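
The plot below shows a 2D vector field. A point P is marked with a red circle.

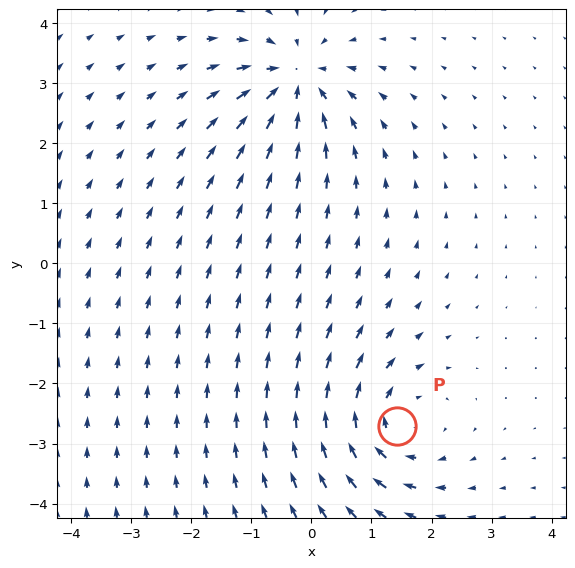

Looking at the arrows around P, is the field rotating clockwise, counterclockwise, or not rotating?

Near P at (1.4, -2.7) the arrows circulate clockwise. The curl (z-component) there is about -4; negative curl means clockwise rotation.

clockwise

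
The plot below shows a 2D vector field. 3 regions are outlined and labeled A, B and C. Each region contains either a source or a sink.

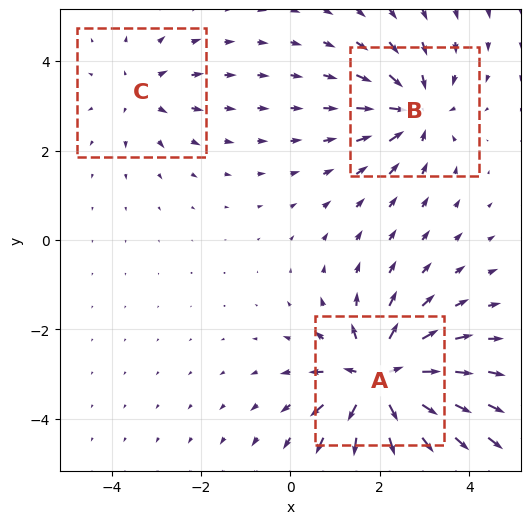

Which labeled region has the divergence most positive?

Divergence at each region's feature centre — A: about +6, B: about -4, C: about +2. Region A is most positive.

A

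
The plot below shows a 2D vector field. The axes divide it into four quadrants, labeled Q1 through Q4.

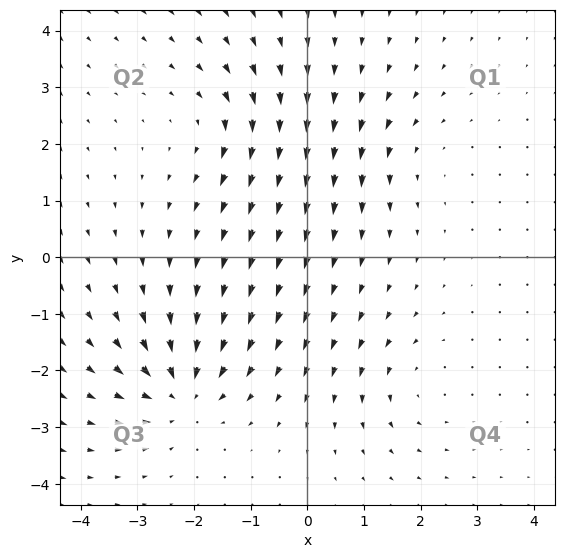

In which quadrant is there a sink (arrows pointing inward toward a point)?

Q3

The sink sits at approximately (-2.2, -2.3), which lies in quadrant Q3. The divergence there is about -6, negative as expected for a sink.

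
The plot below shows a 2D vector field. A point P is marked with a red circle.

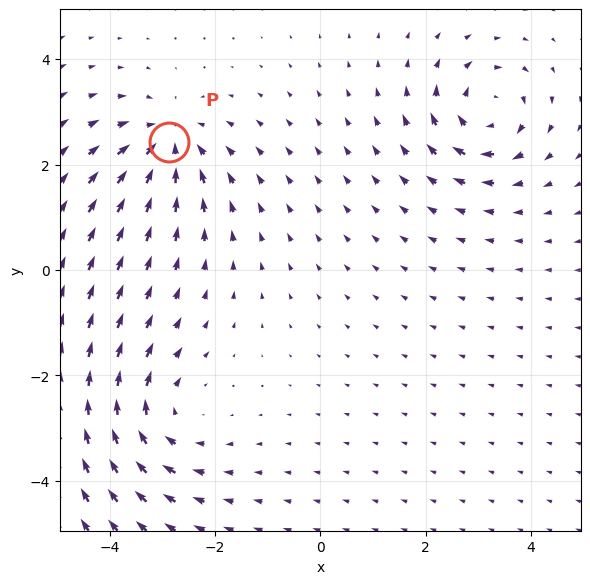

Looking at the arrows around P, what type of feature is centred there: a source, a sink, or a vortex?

sink

At P (-2.9, 2.4) the arrows converge inward. Divergence about -5, curl ≈0 — negative divergence with near-zero curl is a sink.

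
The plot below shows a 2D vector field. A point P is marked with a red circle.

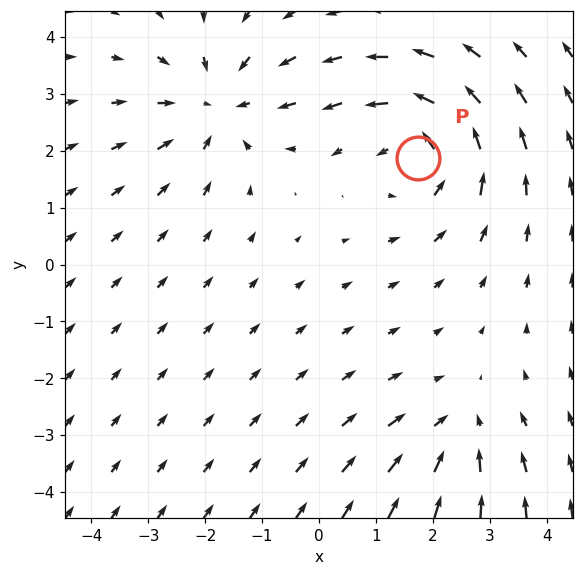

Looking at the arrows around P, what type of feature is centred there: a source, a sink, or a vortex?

At P (1.7, 1.9) the arrows circulate counterclockwise. Divergence ≈0, curl about +5 — near-zero divergence with nonzero curl is a vortex.

vortex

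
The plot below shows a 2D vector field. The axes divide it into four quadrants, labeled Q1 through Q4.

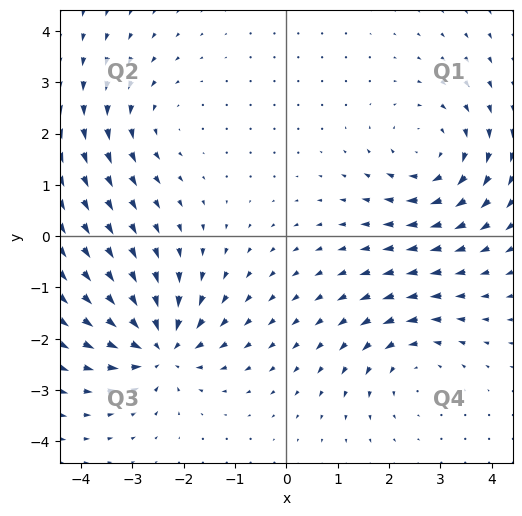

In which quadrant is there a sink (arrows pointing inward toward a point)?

Q3

The sink sits at approximately (-2.4, -2.2), which lies in quadrant Q3. The divergence there is about -6, negative as expected for a sink.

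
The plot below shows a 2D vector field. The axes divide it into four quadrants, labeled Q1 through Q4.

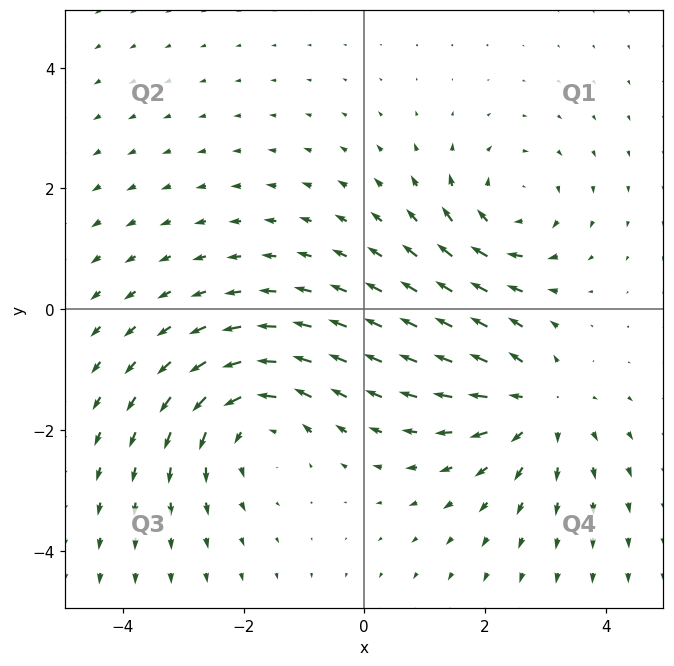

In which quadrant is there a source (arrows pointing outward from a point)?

Q4

The source sits at approximately (2.9, -1.6), which lies in quadrant Q4. The divergence there is about +4, positive as expected for a source.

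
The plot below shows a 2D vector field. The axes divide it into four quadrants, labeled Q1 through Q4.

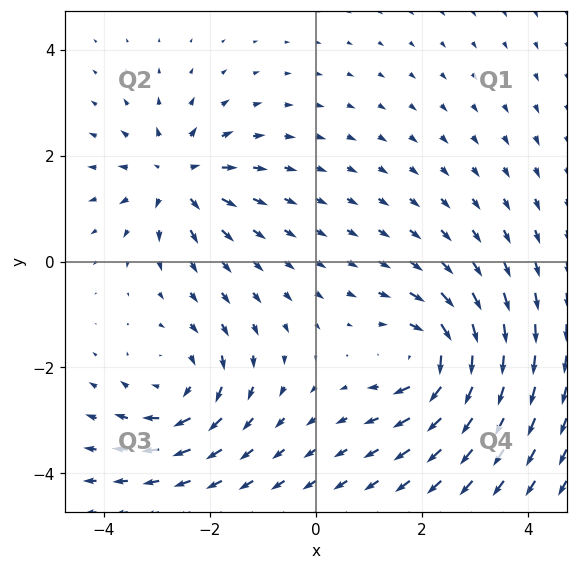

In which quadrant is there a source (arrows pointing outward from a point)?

The source sits at approximately (-2.6, 1.6), which lies in quadrant Q2. The divergence there is about +4, positive as expected for a source.

Q2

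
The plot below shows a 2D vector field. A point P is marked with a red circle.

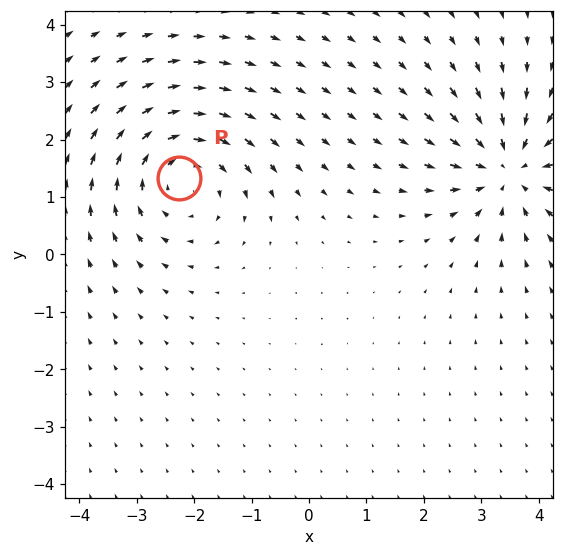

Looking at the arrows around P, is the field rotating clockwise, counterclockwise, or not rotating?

clockwise

Near P at (-2.3, 1.3) the arrows circulate clockwise. The curl (z-component) there is about -4; negative curl means clockwise rotation.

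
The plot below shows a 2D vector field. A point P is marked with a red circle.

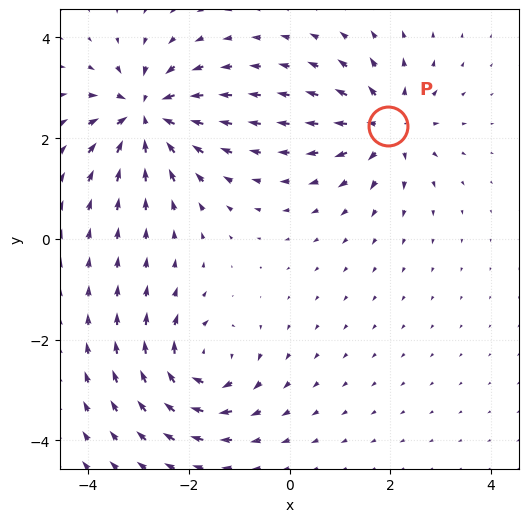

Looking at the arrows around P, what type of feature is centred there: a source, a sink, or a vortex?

At P (1.9, 2.2) the arrows spread outward. Divergence about +5, curl ≈0 — positive divergence with near-zero curl is a source.

source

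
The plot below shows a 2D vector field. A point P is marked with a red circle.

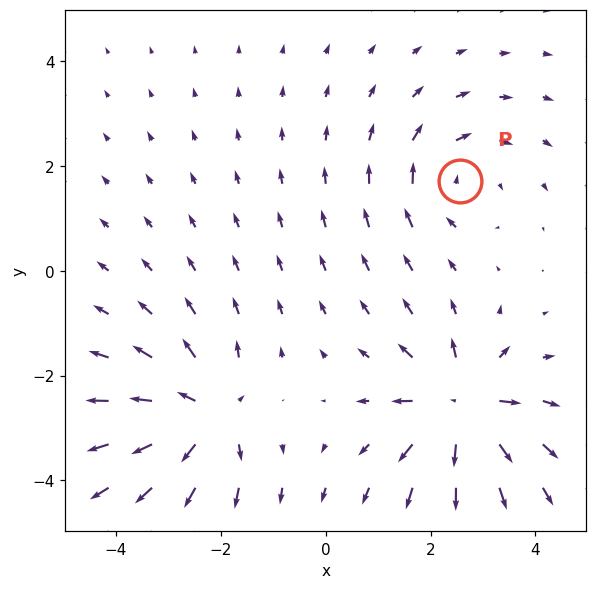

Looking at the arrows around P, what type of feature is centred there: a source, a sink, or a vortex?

At P (2.6, 1.7) the arrows circulate clockwise. Divergence ≈0, curl about -3 — near-zero divergence with nonzero curl is a vortex.

vortex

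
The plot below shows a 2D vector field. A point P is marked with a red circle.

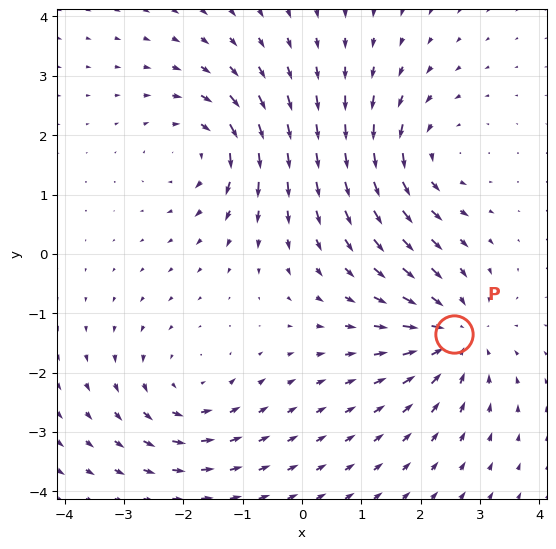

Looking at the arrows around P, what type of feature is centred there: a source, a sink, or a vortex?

At P (2.6, -1.4) the arrows converge inward. Divergence about -4, curl ≈0 — negative divergence with near-zero curl is a sink.

sink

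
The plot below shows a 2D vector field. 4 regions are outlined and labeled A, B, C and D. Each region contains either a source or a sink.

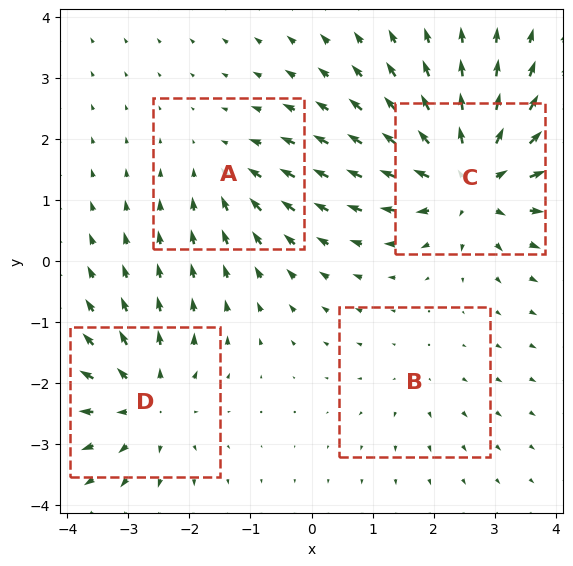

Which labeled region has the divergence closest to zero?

Divergence at each region's feature centre — A: about -3, B: about +2, C: about +8, D: about +5. Region B is closest to zero.

B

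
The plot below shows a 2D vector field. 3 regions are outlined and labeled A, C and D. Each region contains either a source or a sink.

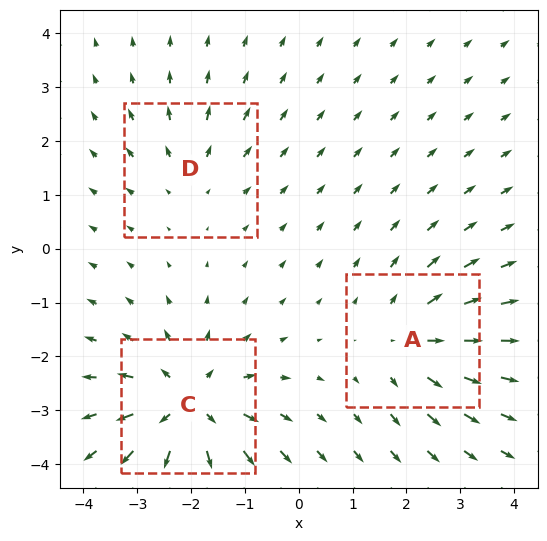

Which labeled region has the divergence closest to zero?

D

Divergence at each region's feature centre — A: about +3, C: about +5, D: about +2. Region D is closest to zero.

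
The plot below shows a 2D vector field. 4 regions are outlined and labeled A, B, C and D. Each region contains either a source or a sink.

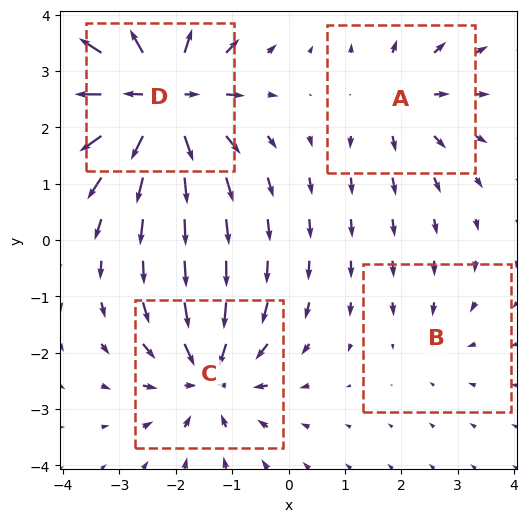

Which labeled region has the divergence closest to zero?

B

Divergence at each region's feature centre — A: about +4, B: about -2, C: about -5, D: about +8. Region B is closest to zero.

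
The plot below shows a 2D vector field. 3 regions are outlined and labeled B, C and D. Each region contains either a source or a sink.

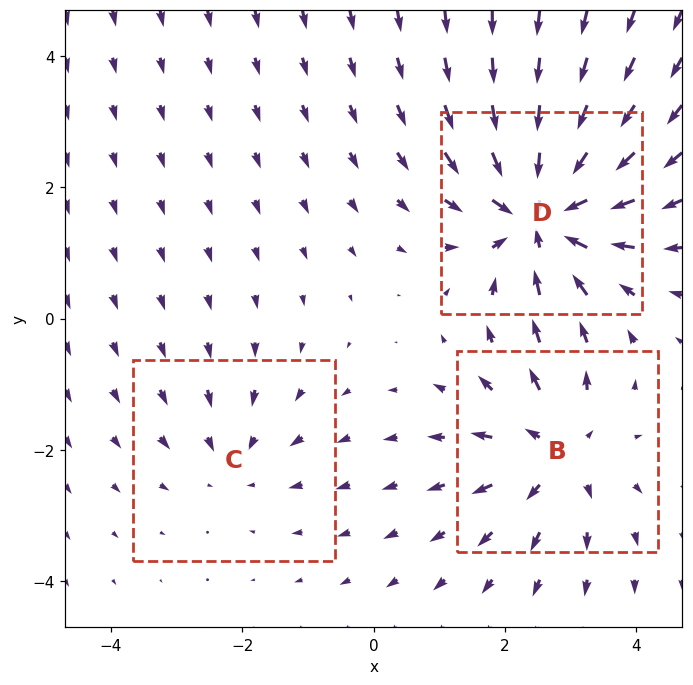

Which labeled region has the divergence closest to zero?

C

Divergence at each region's feature centre — B: about +4, C: about -2, D: about -5. Region C is closest to zero.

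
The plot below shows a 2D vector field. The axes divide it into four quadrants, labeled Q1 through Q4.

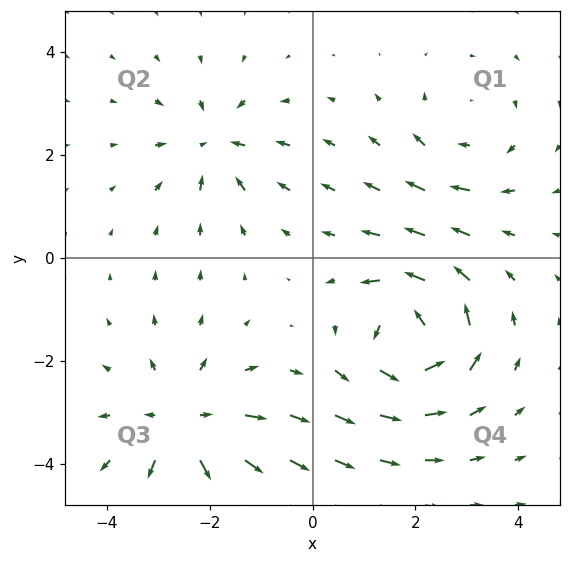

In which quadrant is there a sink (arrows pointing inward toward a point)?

Q2

The sink sits at approximately (-1.9, 2.2), which lies in quadrant Q2. The divergence there is about -4, negative as expected for a sink.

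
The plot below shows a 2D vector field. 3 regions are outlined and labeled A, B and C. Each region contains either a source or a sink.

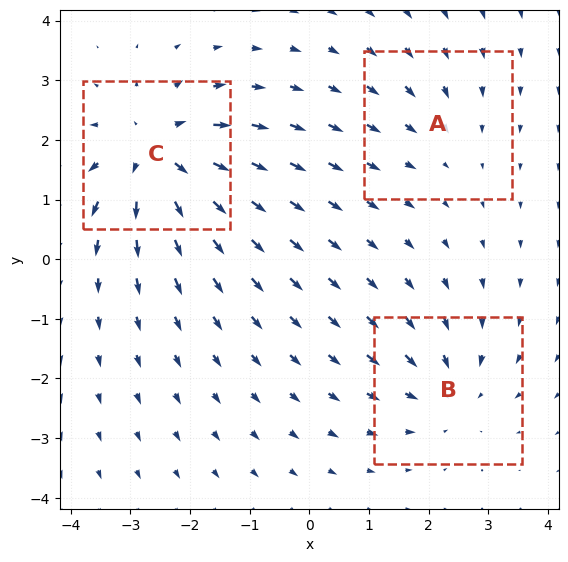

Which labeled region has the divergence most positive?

Divergence at each region's feature centre — A: about -2, B: about -3, C: about +5. Region C is most positive.

C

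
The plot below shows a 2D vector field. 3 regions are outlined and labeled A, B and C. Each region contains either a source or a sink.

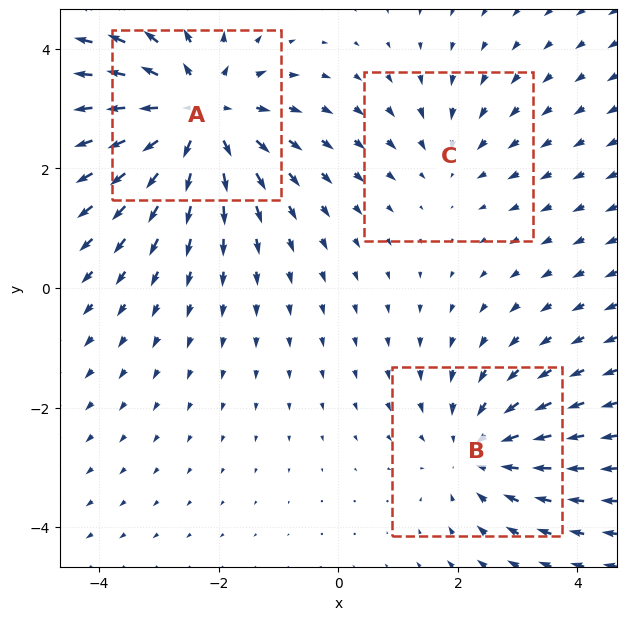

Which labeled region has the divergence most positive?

Divergence at each region's feature centre — A: about +4, B: about -3, C: about -2. Region A is most positive.

A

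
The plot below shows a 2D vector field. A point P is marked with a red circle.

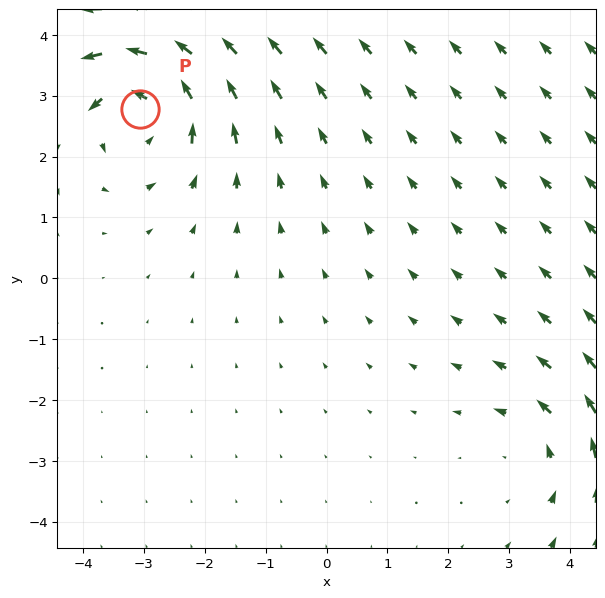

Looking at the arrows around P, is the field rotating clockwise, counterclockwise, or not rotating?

counterclockwise

Near P at (-3.1, 2.8) the arrows circulate counterclockwise. The curl (z-component) there is about +5; positive curl means counterclockwise rotation.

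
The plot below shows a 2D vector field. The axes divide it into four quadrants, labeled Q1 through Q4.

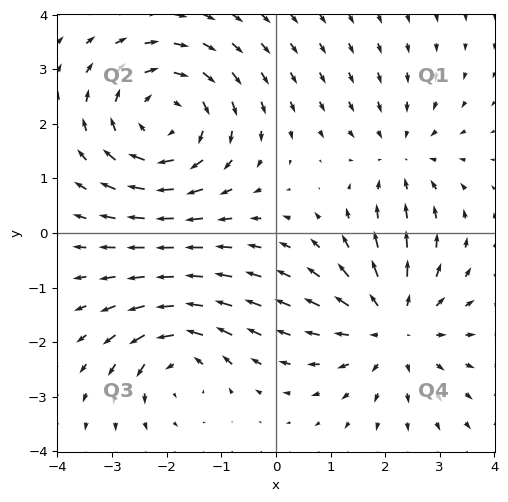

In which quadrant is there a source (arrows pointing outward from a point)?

The source sits at approximately (2.2, -1.7), which lies in quadrant Q4. The divergence there is about +3, positive as expected for a source.

Q4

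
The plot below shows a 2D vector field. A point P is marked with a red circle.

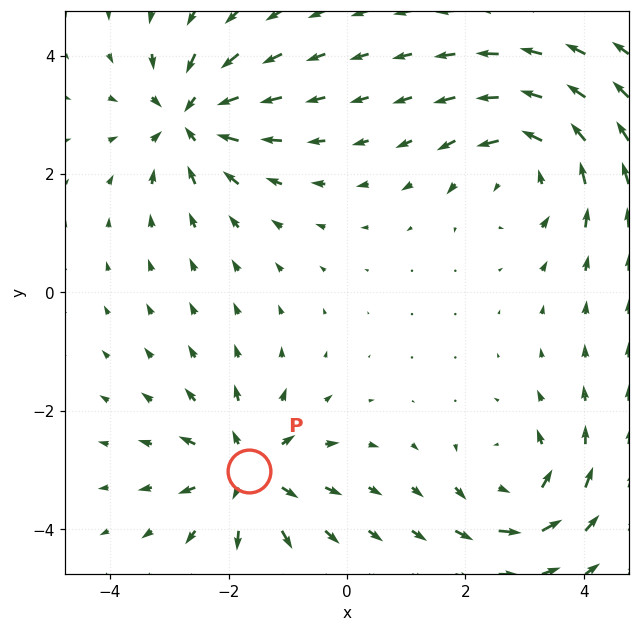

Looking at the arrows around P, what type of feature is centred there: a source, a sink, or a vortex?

At P (-1.7, -3.0) the arrows spread outward. Divergence about +6, curl ≈0 — positive divergence with near-zero curl is a source.

source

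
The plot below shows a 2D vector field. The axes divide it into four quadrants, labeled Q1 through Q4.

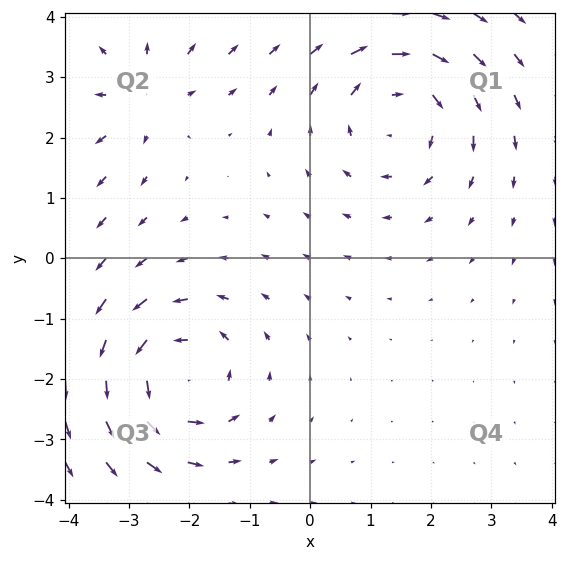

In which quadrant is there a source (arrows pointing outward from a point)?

The source sits at approximately (-2.7, 2.7), which lies in quadrant Q2. The divergence there is about +3, positive as expected for a source.

Q2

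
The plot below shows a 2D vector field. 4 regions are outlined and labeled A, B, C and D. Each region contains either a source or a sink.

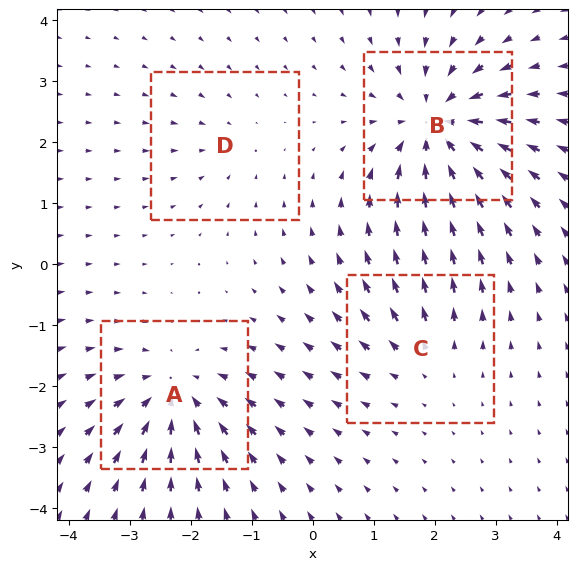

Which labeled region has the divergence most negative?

B

Divergence at each region's feature centre — A: about -5, B: about -7, C: about +3, D: about -2. Region B is most negative.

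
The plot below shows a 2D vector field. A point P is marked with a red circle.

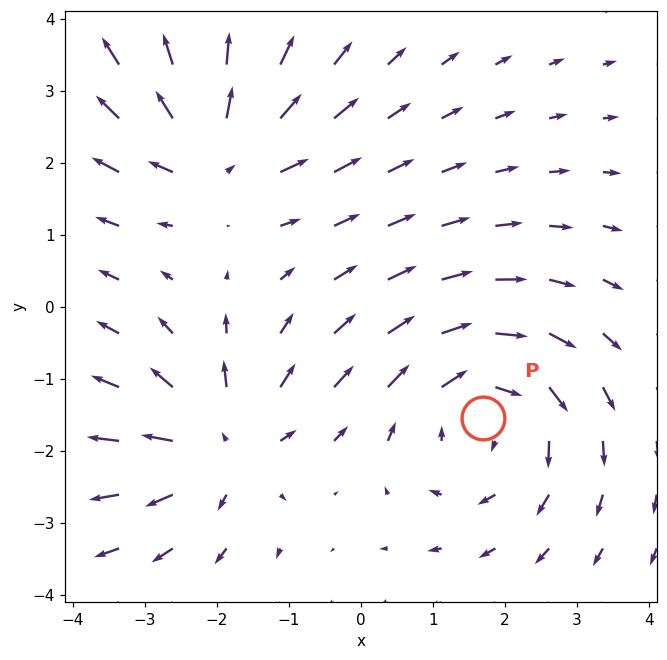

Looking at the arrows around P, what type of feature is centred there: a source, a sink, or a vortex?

At P (1.7, -1.6) the arrows circulate clockwise. Divergence ≈0, curl about -4 — near-zero divergence with nonzero curl is a vortex.

vortex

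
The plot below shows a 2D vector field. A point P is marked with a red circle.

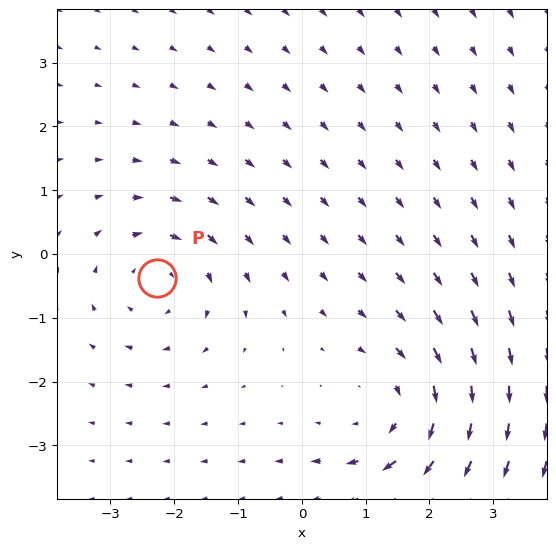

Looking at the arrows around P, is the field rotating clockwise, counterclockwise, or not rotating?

Near P at (-2.3, -0.4) the arrows circulate clockwise. The curl (z-component) there is about -4; negative curl means clockwise rotation.

clockwise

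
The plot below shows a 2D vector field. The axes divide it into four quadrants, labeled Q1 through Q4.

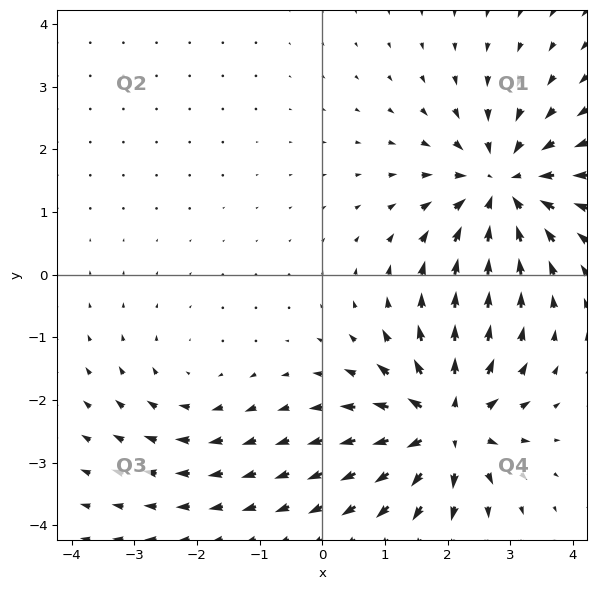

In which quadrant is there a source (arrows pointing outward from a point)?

The source sits at approximately (2.0, -2.4), which lies in quadrant Q4. The divergence there is about +6, positive as expected for a source.

Q4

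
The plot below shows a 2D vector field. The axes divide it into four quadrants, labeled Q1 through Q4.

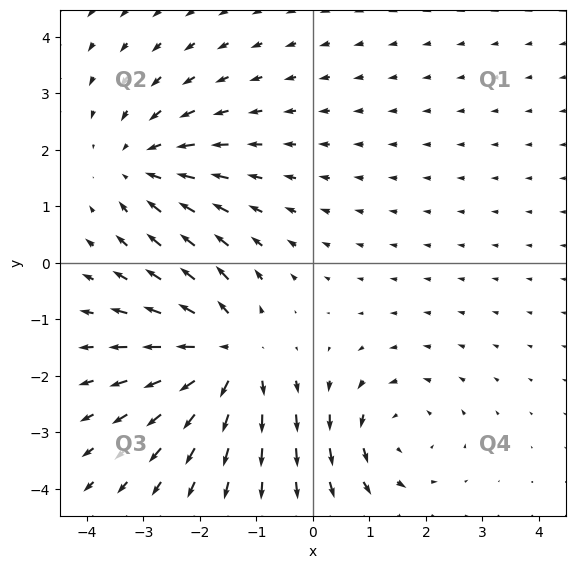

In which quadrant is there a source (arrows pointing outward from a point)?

The source sits at approximately (-1.5, -1.6), which lies in quadrant Q3. The divergence there is about +5, positive as expected for a source.

Q3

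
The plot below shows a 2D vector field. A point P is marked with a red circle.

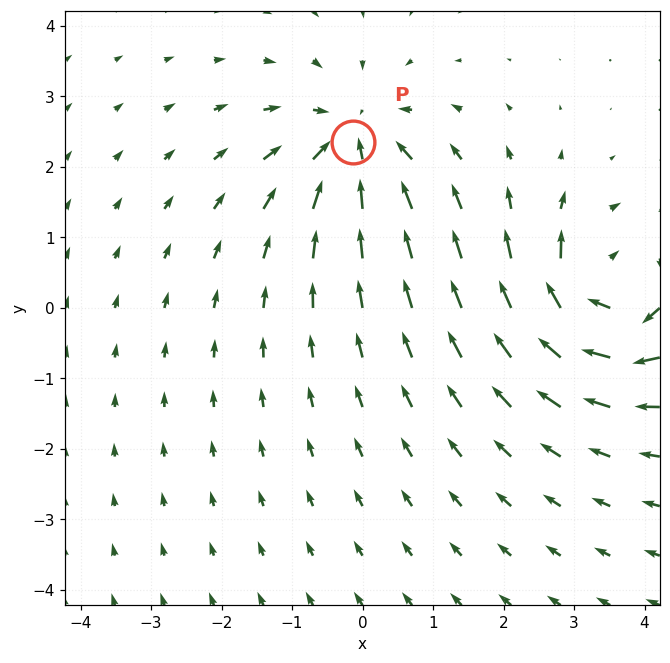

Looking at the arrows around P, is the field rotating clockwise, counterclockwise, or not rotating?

not rotating

Near P at (-0.1, 2.4) the arrows show no circulation. The curl there is ≈0.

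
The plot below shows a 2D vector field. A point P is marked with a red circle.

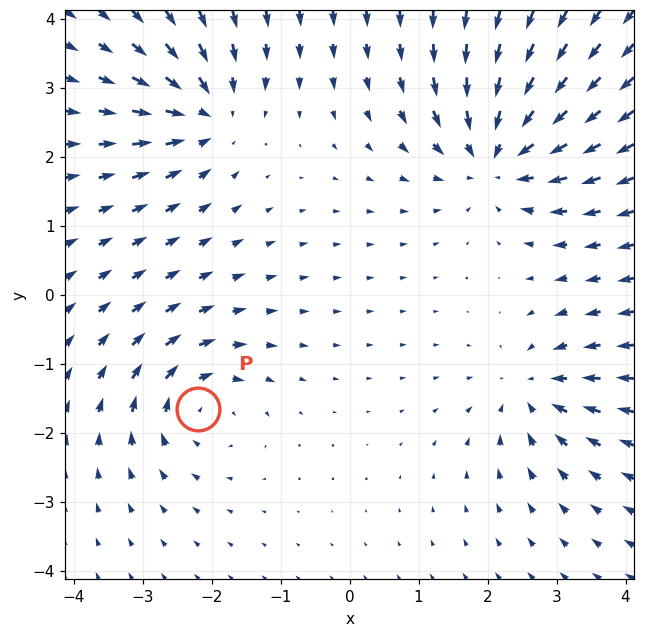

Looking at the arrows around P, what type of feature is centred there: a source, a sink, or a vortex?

vortex

At P (-2.2, -1.7) the arrows circulate clockwise. Divergence ≈0, curl about -5 — near-zero divergence with nonzero curl is a vortex.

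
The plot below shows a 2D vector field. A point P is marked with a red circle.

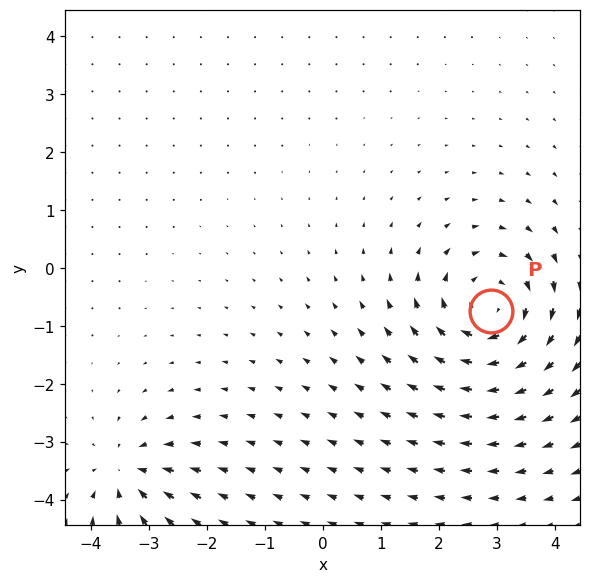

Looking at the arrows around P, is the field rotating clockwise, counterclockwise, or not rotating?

clockwise

Near P at (2.9, -0.8) the arrows circulate clockwise. The curl (z-component) there is about -5; negative curl means clockwise rotation.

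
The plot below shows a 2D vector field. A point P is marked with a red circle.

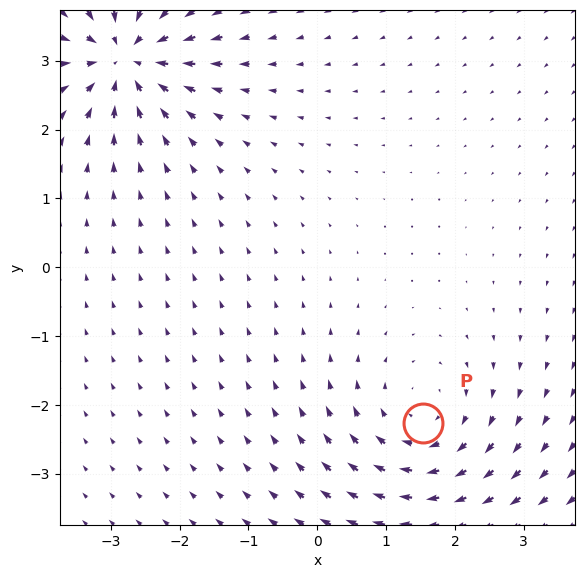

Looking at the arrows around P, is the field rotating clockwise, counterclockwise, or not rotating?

Near P at (1.5, -2.3) the arrows circulate clockwise. The curl (z-component) there is about -2; negative curl means clockwise rotation.

clockwise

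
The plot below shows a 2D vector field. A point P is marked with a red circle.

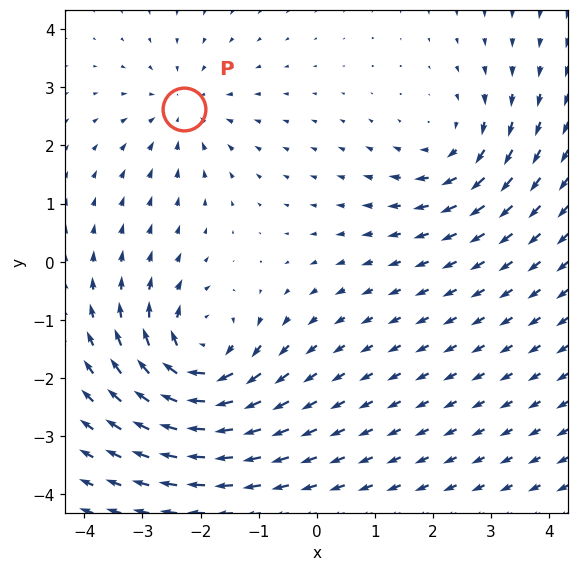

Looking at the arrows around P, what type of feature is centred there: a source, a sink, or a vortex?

At P (-2.3, 2.6) the arrows converge inward. Divergence about -3, curl ≈0 — negative divergence with near-zero curl is a sink.

sink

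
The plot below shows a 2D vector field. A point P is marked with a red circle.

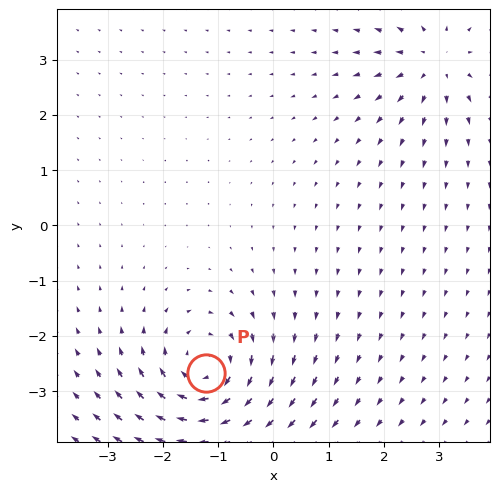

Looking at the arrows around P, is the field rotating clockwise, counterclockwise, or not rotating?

clockwise

Near P at (-1.2, -2.7) the arrows circulate clockwise. The curl (z-component) there is about -5; negative curl means clockwise rotation.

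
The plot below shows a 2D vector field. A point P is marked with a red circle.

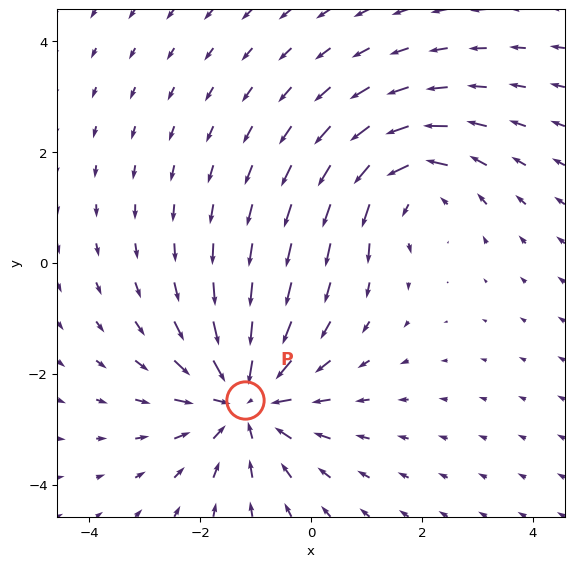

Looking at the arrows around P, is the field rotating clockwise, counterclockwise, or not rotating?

Near P at (-1.2, -2.5) the arrows show no circulation. The curl there is ≈0.

not rotating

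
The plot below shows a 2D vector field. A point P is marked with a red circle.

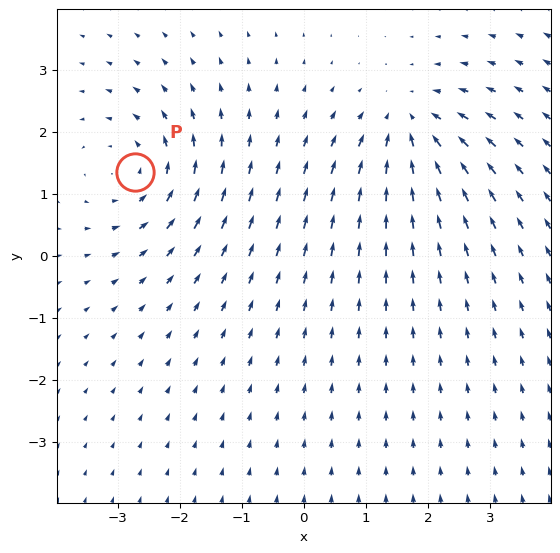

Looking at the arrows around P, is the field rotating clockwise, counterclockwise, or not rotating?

Near P at (-2.7, 1.4) the arrows circulate counterclockwise. The curl (z-component) there is about +4; positive curl means counterclockwise rotation.

counterclockwise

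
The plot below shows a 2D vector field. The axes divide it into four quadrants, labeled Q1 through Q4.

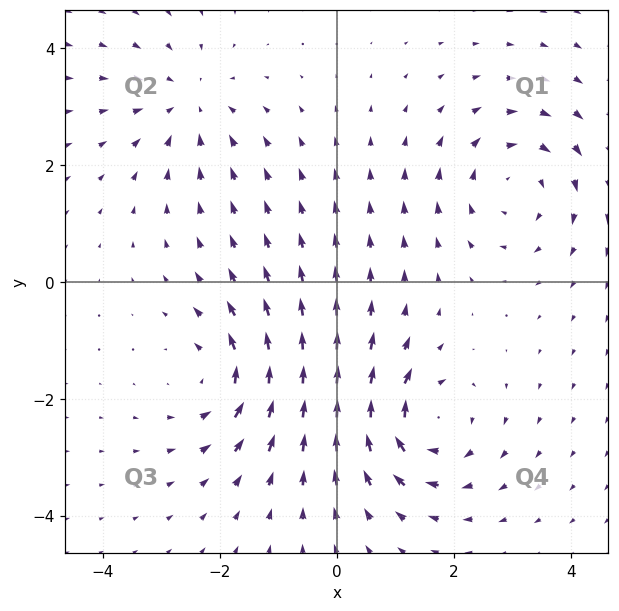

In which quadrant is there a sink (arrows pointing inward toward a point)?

The sink sits at approximately (-2.5, 3.0), which lies in quadrant Q2. The divergence there is about -3, negative as expected for a sink.

Q2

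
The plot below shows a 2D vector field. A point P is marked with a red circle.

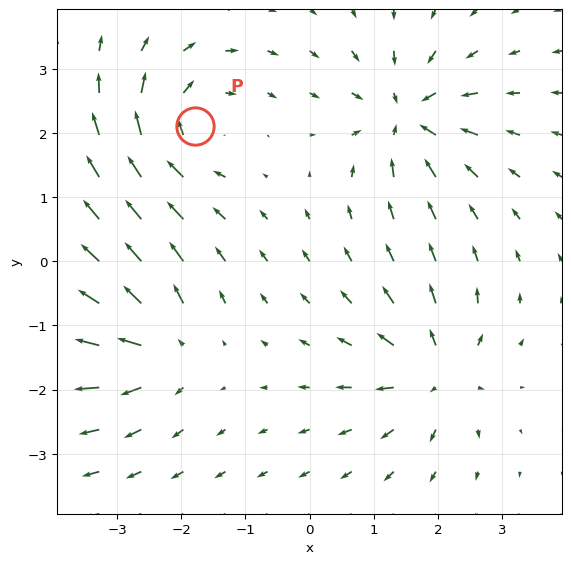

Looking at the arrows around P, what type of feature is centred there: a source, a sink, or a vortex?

At P (-1.8, 2.1) the arrows circulate clockwise. Divergence ≈0, curl about -5 — near-zero divergence with nonzero curl is a vortex.

vortex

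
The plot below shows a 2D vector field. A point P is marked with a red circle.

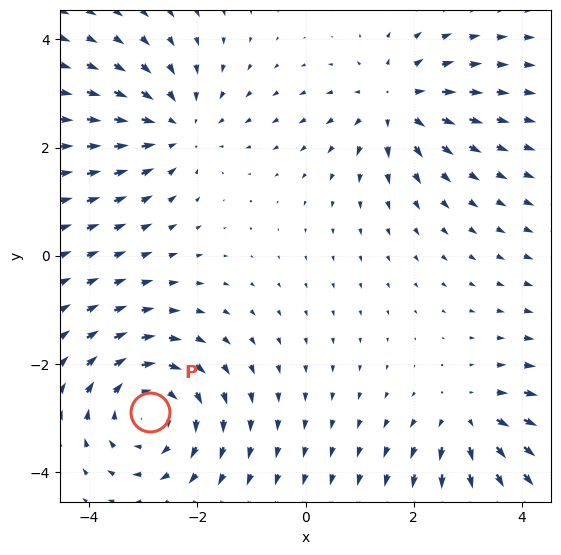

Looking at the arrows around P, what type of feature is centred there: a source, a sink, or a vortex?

At P (-2.9, -2.9) the arrows circulate clockwise. Divergence ≈0, curl about -4 — near-zero divergence with nonzero curl is a vortex.

vortex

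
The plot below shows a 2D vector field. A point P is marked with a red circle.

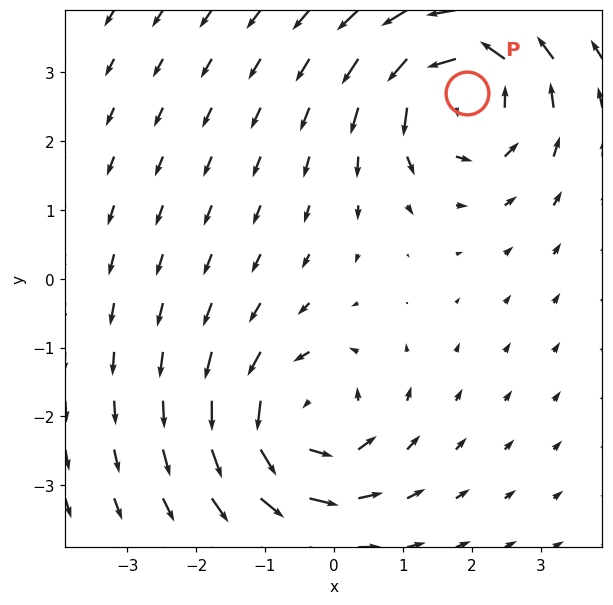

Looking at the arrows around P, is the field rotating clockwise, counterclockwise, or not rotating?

counterclockwise

Near P at (1.9, 2.7) the arrows circulate counterclockwise. The curl (z-component) there is about +6; positive curl means counterclockwise rotation.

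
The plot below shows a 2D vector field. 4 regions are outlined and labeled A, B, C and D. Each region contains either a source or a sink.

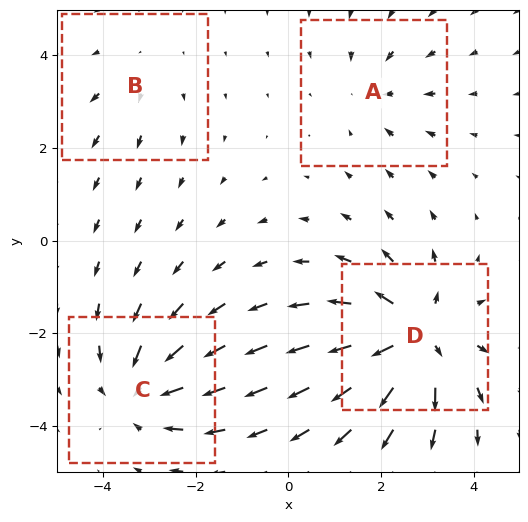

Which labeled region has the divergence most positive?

Divergence at each region's feature centre — A: about -3, B: about +2, C: about -5, D: about +6. Region D is most positive.

D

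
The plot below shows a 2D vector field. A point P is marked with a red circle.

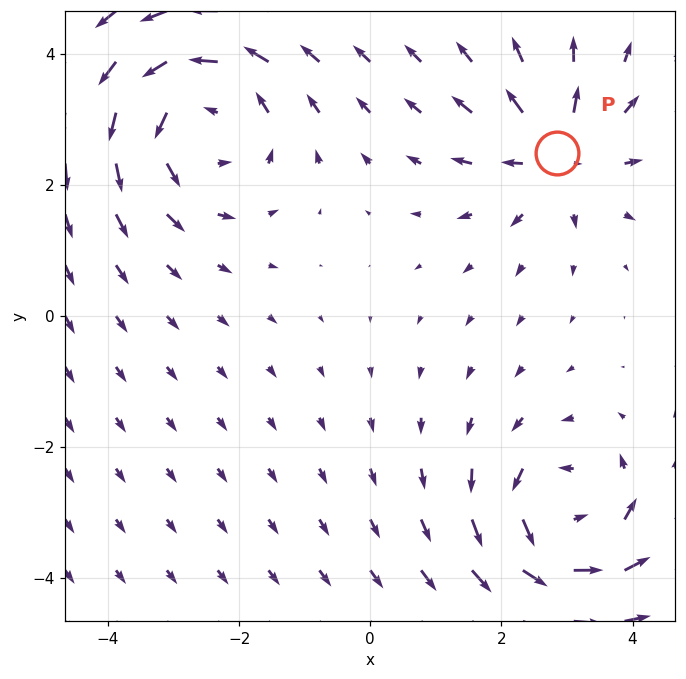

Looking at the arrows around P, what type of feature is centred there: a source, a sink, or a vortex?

source

At P (2.9, 2.5) the arrows spread outward. Divergence about +4, curl ≈0 — positive divergence with near-zero curl is a source.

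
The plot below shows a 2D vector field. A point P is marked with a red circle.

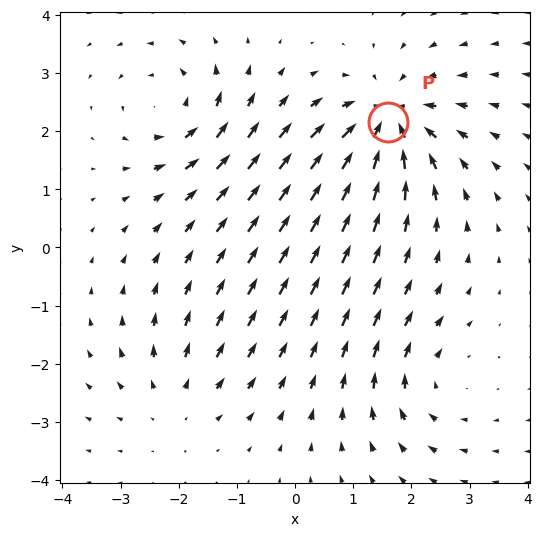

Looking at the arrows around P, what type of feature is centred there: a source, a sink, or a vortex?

sink

At P (1.6, 2.2) the arrows converge inward. Divergence about -5, curl ≈0 — negative divergence with near-zero curl is a sink.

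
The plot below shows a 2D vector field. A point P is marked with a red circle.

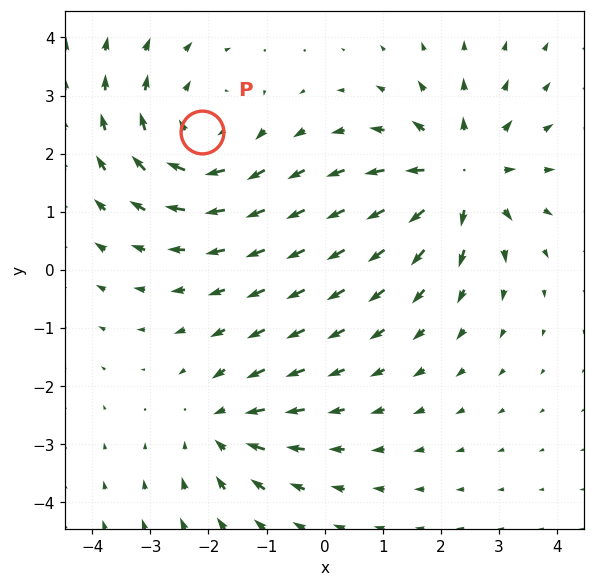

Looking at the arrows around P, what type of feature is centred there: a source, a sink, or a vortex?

vortex

At P (-2.1, 2.4) the arrows circulate clockwise. Divergence ≈0, curl about -3 — near-zero divergence with nonzero curl is a vortex.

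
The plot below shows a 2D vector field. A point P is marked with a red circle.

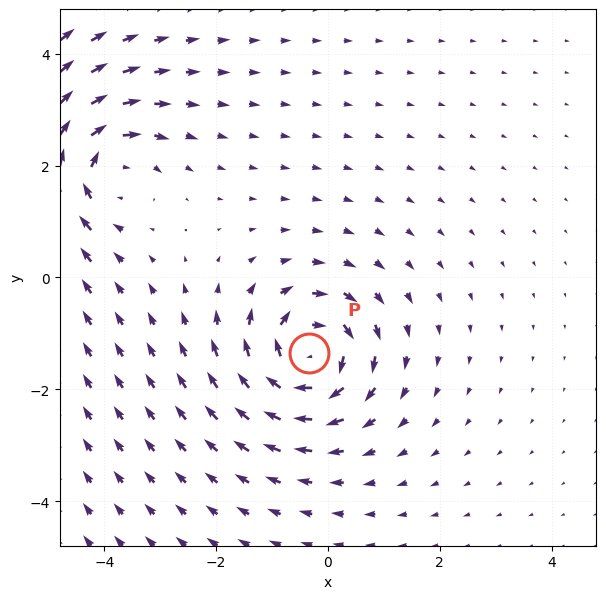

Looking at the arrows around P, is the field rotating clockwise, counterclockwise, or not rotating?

clockwise

Near P at (-0.3, -1.4) the arrows circulate clockwise. The curl (z-component) there is about -5; negative curl means clockwise rotation.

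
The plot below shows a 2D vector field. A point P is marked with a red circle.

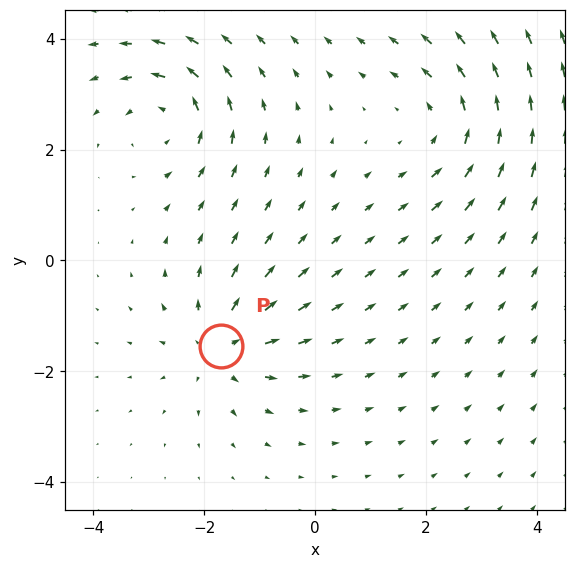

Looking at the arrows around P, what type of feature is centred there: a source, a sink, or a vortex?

At P (-1.7, -1.5) the arrows spread outward. Divergence about +5, curl ≈0 — positive divergence with near-zero curl is a source.

source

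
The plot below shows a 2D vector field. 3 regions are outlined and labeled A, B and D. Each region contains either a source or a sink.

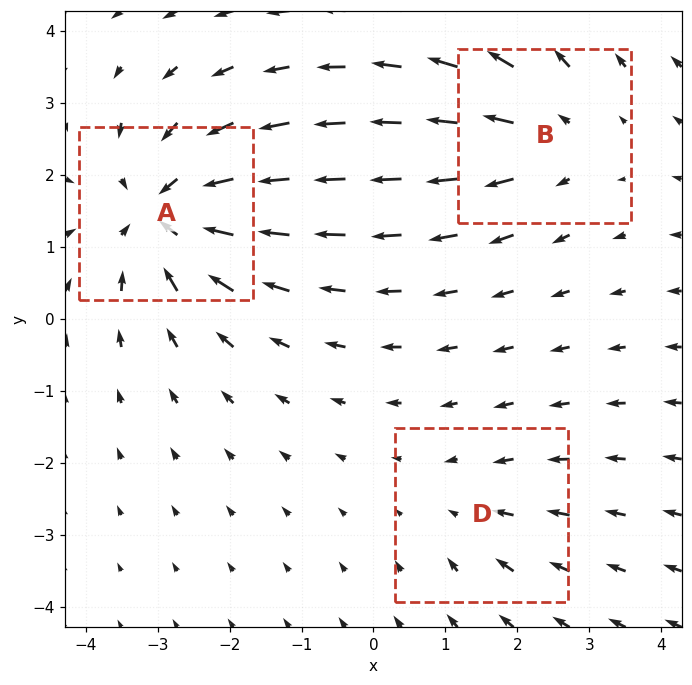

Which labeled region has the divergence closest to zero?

D

Divergence at each region's feature centre — A: about -5, B: about +3, D: about -2. Region D is closest to zero.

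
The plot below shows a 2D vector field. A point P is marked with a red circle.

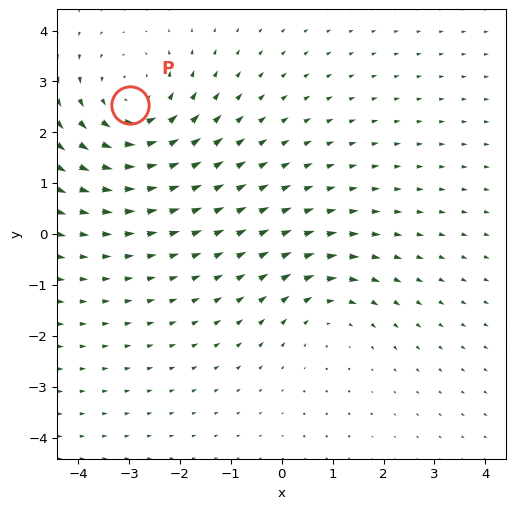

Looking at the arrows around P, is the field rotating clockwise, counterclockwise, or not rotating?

Near P at (-3.0, 2.5) the arrows circulate counterclockwise. The curl (z-component) there is about +3; positive curl means counterclockwise rotation.

counterclockwise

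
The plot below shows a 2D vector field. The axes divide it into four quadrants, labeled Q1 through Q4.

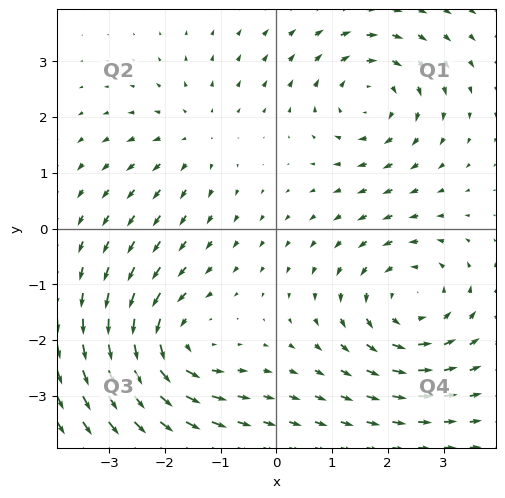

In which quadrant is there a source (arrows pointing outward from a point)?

Q2

The source sits at approximately (-1.5, 1.6), which lies in quadrant Q2. The divergence there is about +2, positive as expected for a source.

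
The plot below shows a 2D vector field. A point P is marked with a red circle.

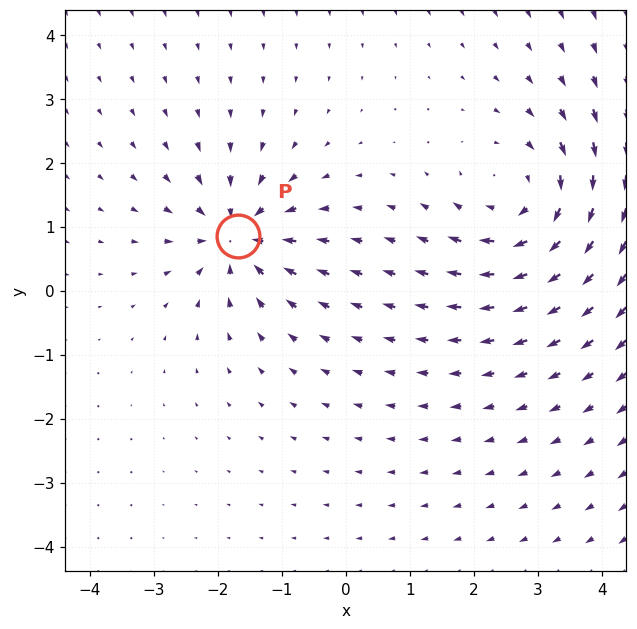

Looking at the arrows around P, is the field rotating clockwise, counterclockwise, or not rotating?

Near P at (-1.7, 0.9) the arrows show no circulation. The curl there is ≈0.

not rotating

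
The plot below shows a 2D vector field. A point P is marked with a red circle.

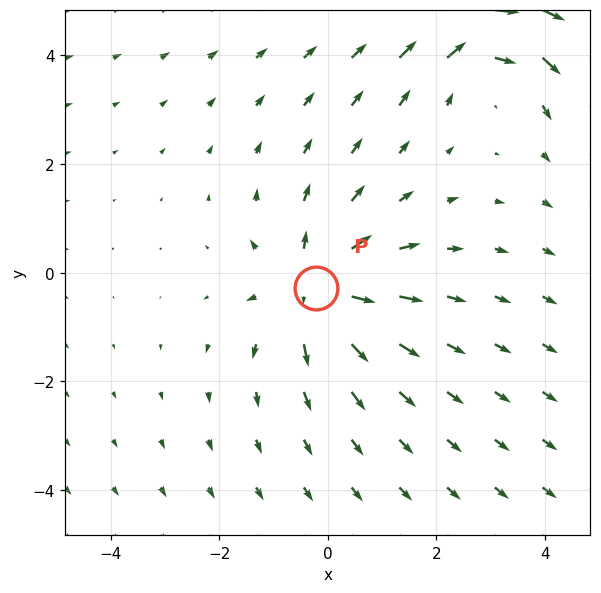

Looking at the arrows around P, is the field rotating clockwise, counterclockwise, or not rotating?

Near P at (-0.2, -0.3) the arrows show no circulation. The curl there is ≈0.

not rotating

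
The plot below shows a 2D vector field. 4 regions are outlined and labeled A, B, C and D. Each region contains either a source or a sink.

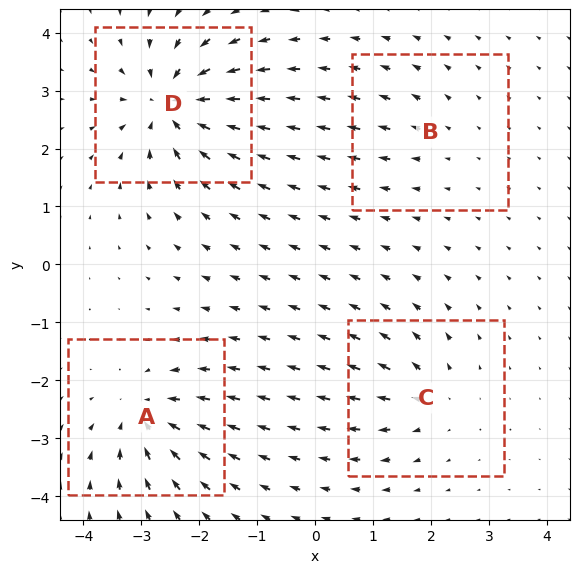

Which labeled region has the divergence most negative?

D

Divergence at each region's feature centre — A: about -6, B: about +2, C: about +4, D: about -8. Region D is most negative.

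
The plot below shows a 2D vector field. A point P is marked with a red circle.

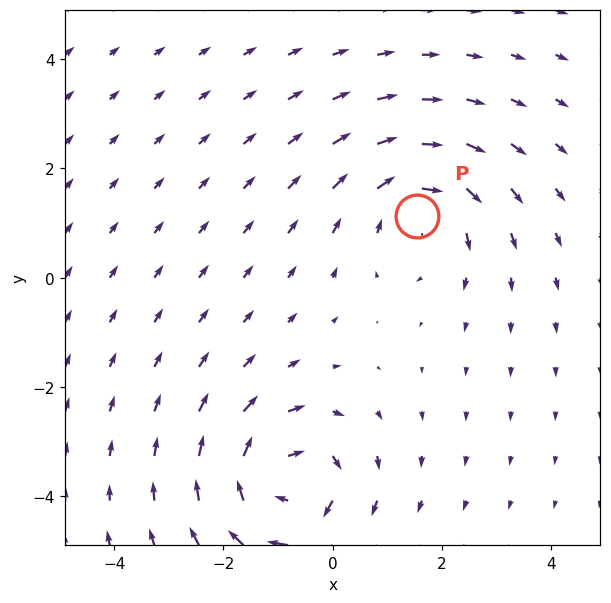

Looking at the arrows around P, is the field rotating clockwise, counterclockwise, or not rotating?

clockwise

Near P at (1.5, 1.1) the arrows circulate clockwise. The curl (z-component) there is about -4; negative curl means clockwise rotation.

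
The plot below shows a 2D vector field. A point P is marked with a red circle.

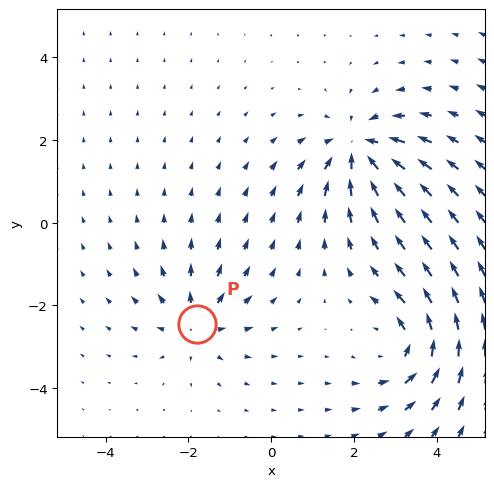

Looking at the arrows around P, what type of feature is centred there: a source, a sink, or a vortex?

At P (-1.8, -2.4) the arrows spread outward. Divergence about +4, curl ≈0 — positive divergence with near-zero curl is a source.

source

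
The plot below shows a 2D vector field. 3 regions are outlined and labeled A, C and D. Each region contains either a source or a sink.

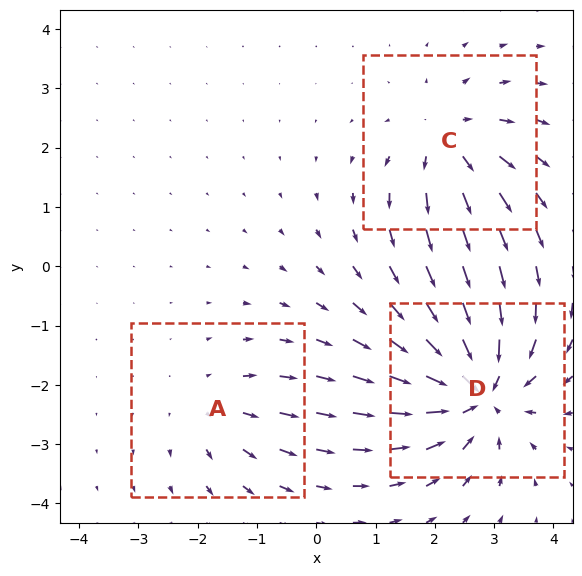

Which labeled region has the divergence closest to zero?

Divergence at each region's feature centre — A: about +2, C: about +4, D: about -6. Region A is closest to zero.

A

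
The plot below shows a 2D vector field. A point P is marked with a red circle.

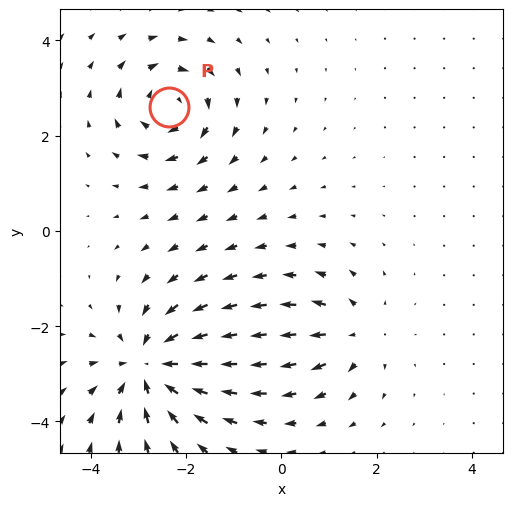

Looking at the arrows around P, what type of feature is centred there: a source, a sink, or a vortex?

vortex

At P (-2.4, 2.6) the arrows circulate clockwise. Divergence ≈0, curl about -4 — near-zero divergence with nonzero curl is a vortex.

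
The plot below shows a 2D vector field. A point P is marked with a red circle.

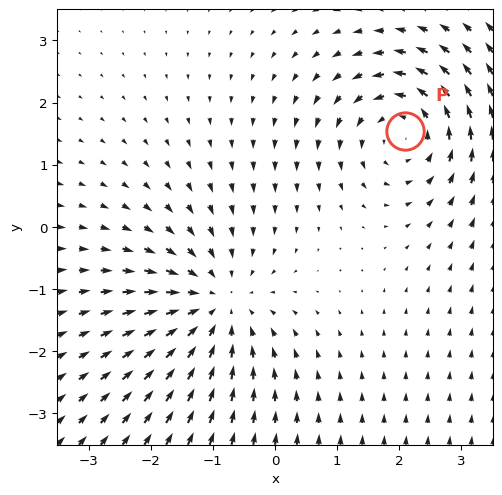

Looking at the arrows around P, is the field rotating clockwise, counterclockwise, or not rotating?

counterclockwise

Near P at (2.1, 1.5) the arrows circulate counterclockwise. The curl (z-component) there is about +4; positive curl means counterclockwise rotation.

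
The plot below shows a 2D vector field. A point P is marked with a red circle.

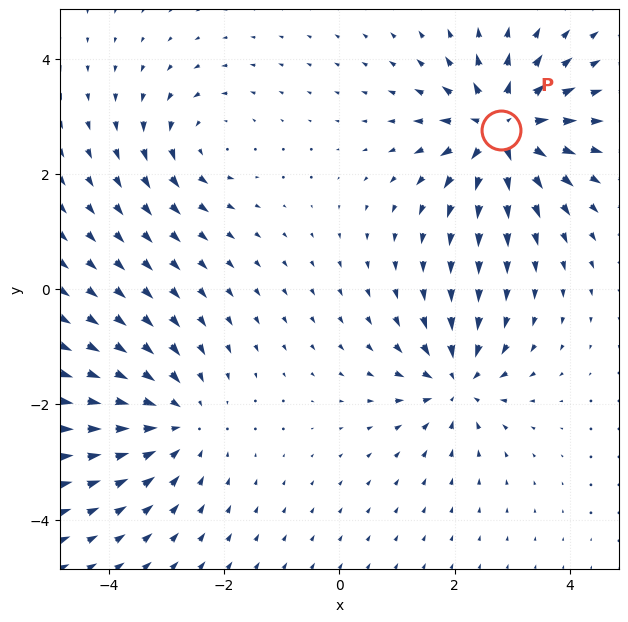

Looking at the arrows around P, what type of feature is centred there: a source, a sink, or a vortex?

source

At P (2.8, 2.8) the arrows spread outward. Divergence about +7, curl ≈0 — positive divergence with near-zero curl is a source.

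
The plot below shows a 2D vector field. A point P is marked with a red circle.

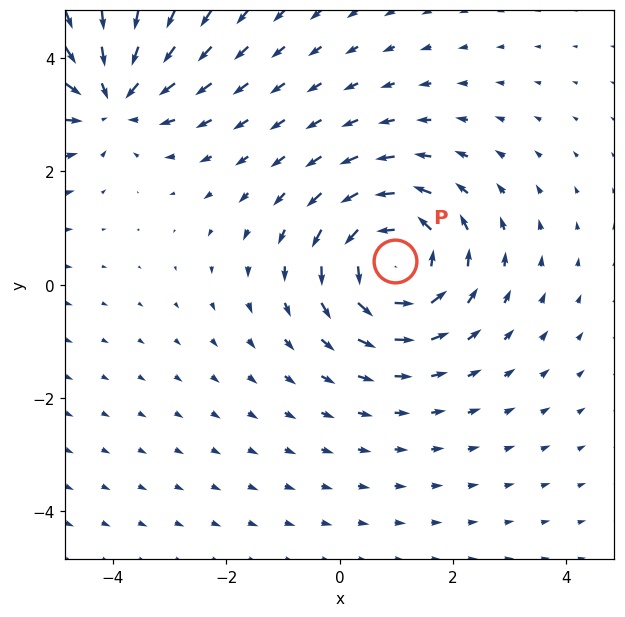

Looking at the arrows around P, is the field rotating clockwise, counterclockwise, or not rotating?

Near P at (1.0, 0.4) the arrows circulate counterclockwise. The curl (z-component) there is about +3; positive curl means counterclockwise rotation.

counterclockwise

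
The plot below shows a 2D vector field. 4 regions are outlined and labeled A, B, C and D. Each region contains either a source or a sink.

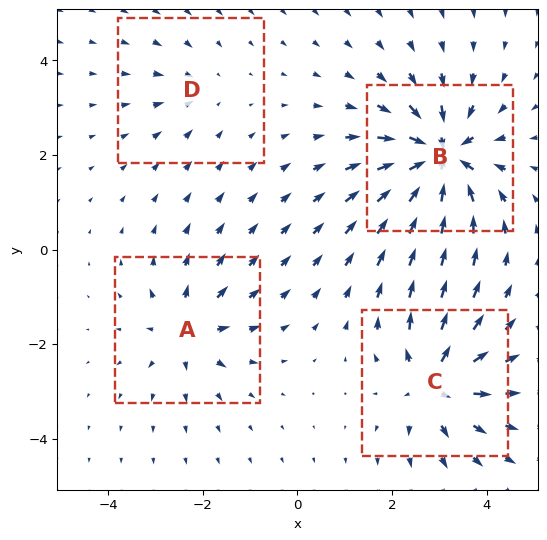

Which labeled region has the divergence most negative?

B

Divergence at each region's feature centre — A: about +4, B: about -8, C: about +6, D: about -2. Region B is most negative.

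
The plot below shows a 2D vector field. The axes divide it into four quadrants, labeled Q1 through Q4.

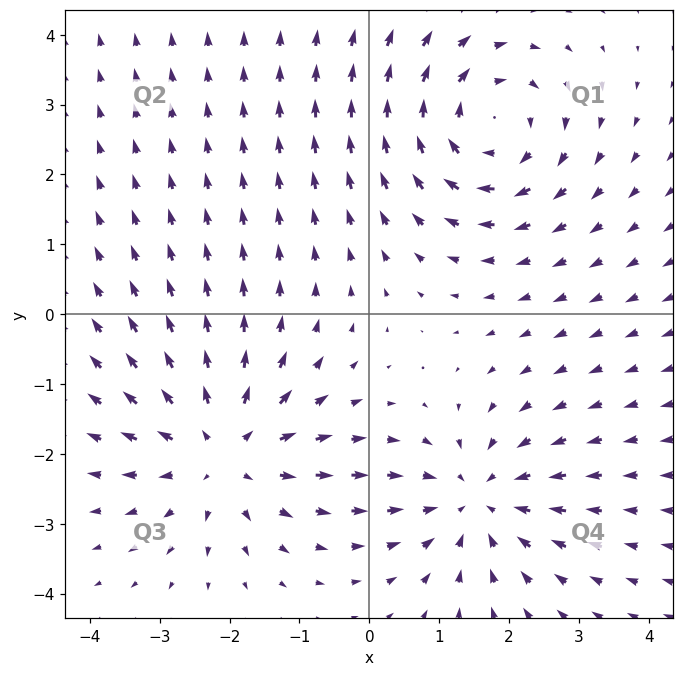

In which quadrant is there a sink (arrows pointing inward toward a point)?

The sink sits at approximately (1.5, -2.7), which lies in quadrant Q4. The divergence there is about -4, negative as expected for a sink.

Q4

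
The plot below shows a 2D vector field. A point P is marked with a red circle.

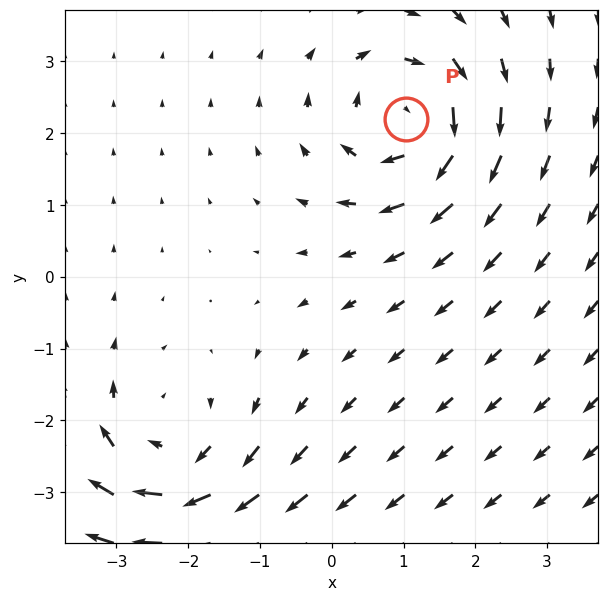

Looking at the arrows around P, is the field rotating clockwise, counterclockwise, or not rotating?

Near P at (1.0, 2.2) the arrows circulate clockwise. The curl (z-component) there is about -3; negative curl means clockwise rotation.

clockwise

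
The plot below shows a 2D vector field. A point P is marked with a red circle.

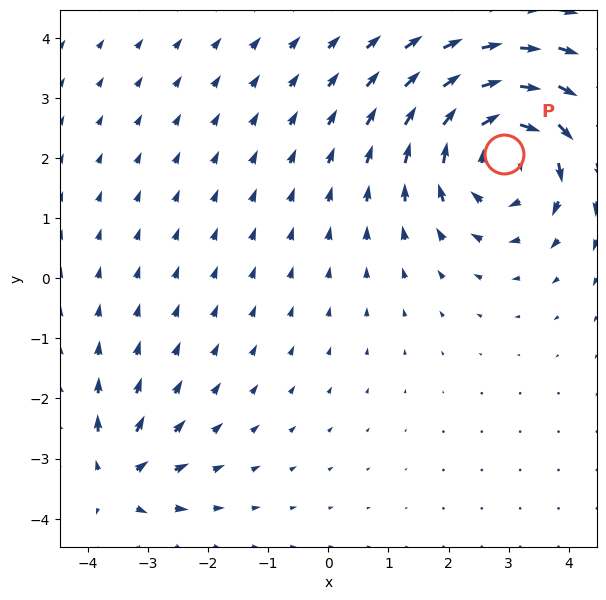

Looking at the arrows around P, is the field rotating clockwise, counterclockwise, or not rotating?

Near P at (2.9, 2.1) the arrows circulate clockwise. The curl (z-component) there is about -4; negative curl means clockwise rotation.

clockwise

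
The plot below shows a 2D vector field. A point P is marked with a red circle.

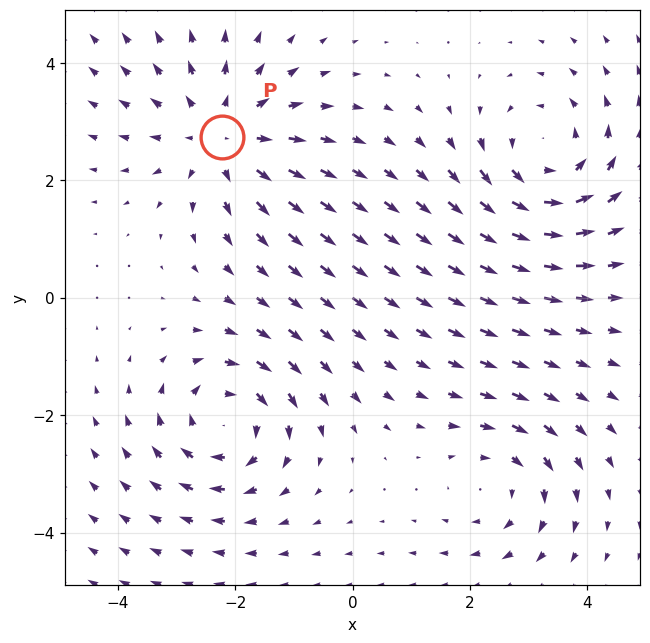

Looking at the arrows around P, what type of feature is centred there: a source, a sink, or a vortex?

At P (-2.2, 2.7) the arrows spread outward. Divergence about +3, curl ≈0 — positive divergence with near-zero curl is a source.

source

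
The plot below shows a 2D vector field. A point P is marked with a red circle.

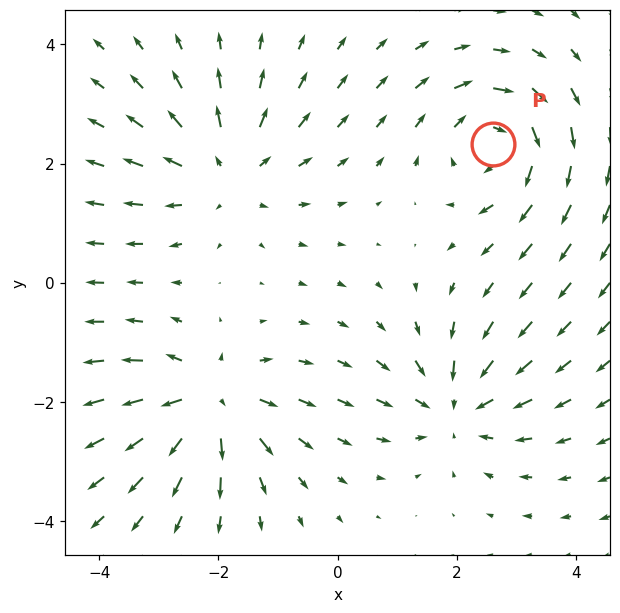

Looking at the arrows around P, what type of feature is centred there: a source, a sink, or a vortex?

vortex

At P (2.6, 2.3) the arrows circulate clockwise. Divergence ≈0, curl about -6 — near-zero divergence with nonzero curl is a vortex.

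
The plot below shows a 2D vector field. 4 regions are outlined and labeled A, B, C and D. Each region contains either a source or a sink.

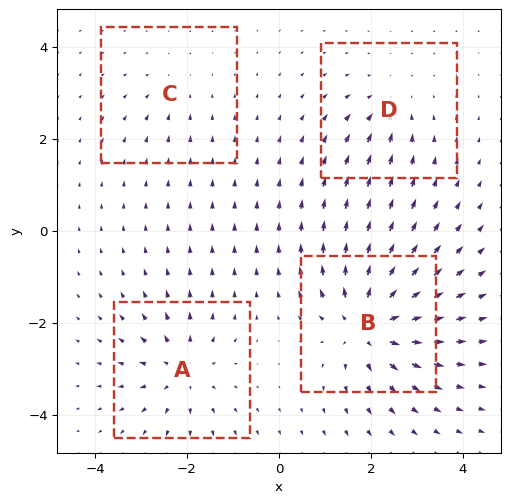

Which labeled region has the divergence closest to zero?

C

Divergence at each region's feature centre — A: about +5, B: about +8, C: about -2, D: about -4. Region C is closest to zero.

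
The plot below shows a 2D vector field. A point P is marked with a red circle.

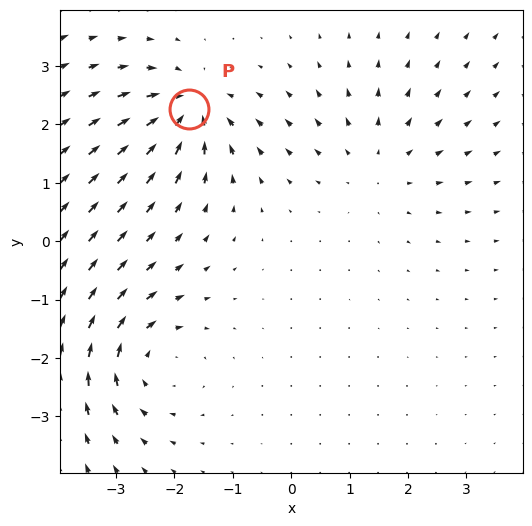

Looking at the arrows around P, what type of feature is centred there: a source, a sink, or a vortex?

At P (-1.8, 2.3) the arrows converge inward. Divergence about -5, curl ≈0 — negative divergence with near-zero curl is a sink.

sink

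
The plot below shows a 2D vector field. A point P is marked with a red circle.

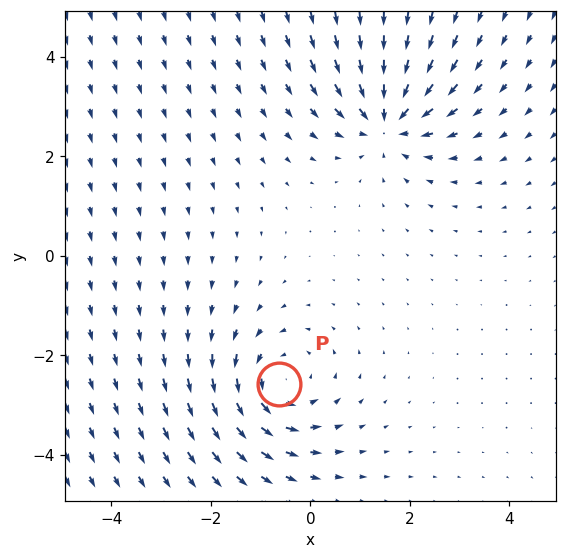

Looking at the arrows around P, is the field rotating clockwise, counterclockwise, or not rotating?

counterclockwise

Near P at (-0.6, -2.6) the arrows circulate counterclockwise. The curl (z-component) there is about +3; positive curl means counterclockwise rotation.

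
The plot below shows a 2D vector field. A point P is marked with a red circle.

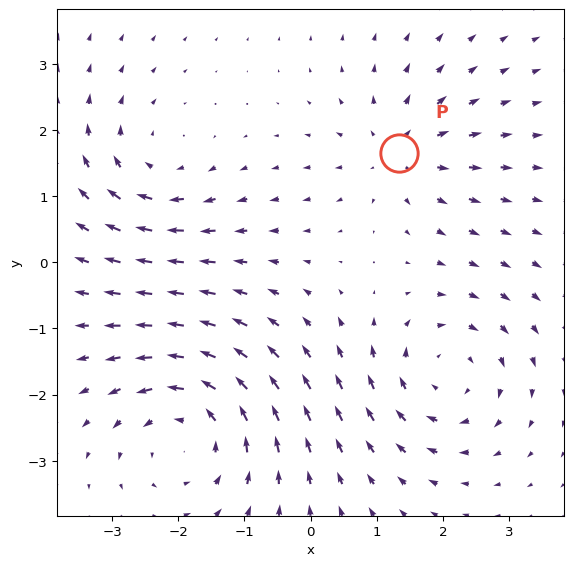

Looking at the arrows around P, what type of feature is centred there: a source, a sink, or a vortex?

source

At P (1.3, 1.7) the arrows spread outward. Divergence about +3, curl ≈0 — positive divergence with near-zero curl is a source.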